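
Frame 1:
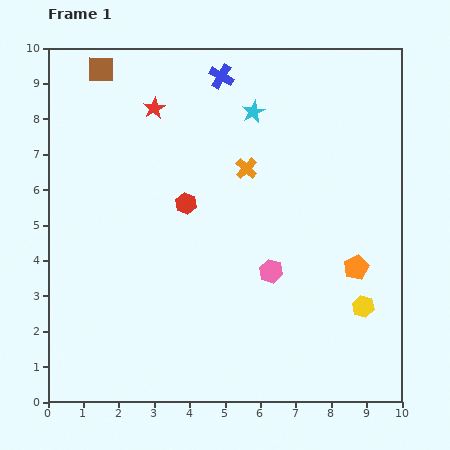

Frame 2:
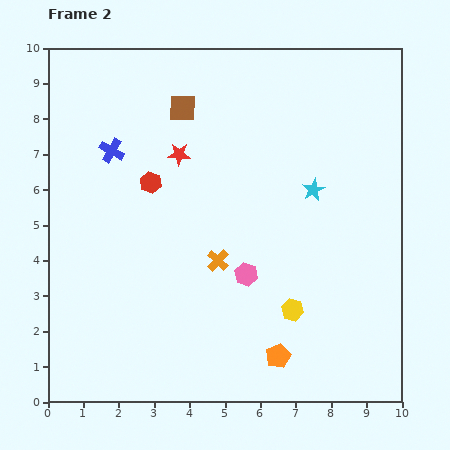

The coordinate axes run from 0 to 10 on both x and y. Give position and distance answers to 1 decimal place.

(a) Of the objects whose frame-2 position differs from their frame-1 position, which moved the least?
the pink hexagon

(moved 0.7)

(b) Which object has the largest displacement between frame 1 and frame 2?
the blue cross

(moved 3.7; next 3.3)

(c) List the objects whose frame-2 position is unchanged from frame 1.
none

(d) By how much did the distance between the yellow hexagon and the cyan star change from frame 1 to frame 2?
-2.8

Distance in frame 1: 6.3. Distance in frame 2: 3.5.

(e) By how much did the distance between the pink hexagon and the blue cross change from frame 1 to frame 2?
-0.5

Distance in frame 1: 5.7. Distance in frame 2: 5.2.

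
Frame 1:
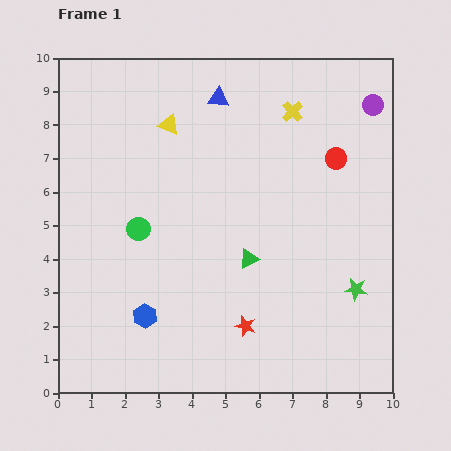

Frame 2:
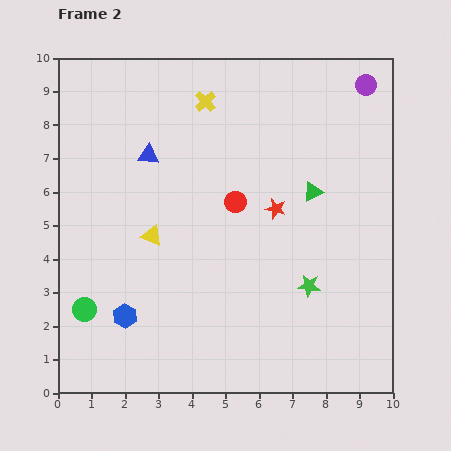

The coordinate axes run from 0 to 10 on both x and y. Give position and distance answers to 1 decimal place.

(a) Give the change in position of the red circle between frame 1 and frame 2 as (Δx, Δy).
(-3.0, -1.3)

The red circle was at (8.3, 7.0) in frame 1 and (5.3, 5.7) in frame 2.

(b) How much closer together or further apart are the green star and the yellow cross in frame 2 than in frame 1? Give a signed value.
+0.7

Distance in frame 1: 5.6. Distance in frame 2: 6.3.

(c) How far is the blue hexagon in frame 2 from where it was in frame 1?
0.6

The blue hexagon moved from (2.6, 2.3) to (2.0, 2.3), a distance of √(0.6² + 0.0²) ≈ 0.6.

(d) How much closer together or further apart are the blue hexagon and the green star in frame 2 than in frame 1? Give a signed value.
-0.8

Distance in frame 1: 6.4. Distance in frame 2: 5.6.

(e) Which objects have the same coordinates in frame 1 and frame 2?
none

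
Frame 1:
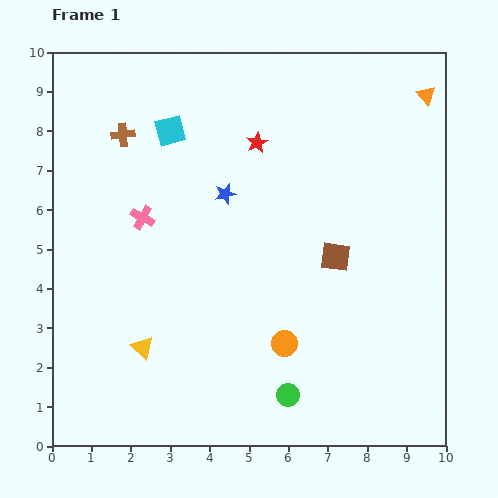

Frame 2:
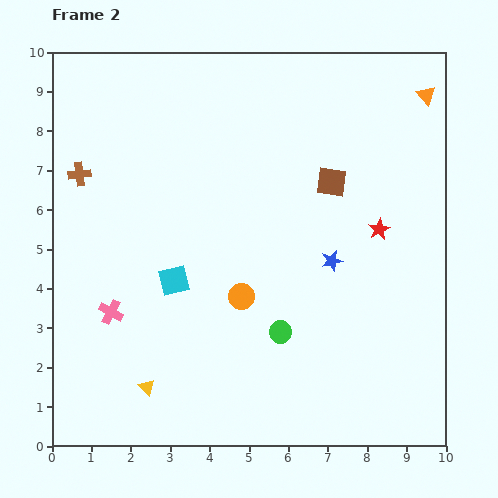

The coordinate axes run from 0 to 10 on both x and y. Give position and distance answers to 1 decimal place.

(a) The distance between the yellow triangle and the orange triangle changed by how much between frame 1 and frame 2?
+0.7

Distance in frame 1: 9.6. Distance in frame 2: 10.3.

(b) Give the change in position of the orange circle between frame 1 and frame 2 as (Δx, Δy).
(-1.1, 1.2)

The orange circle was at (5.9, 2.6) in frame 1 and (4.8, 3.8) in frame 2.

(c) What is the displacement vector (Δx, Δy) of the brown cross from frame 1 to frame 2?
(-1.1, -1.0)

The brown cross was at (1.8, 7.9) in frame 1 and (0.7, 6.9) in frame 2.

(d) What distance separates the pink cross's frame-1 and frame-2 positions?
2.5

The pink cross moved from (2.3, 5.8) to (1.5, 3.4), a distance of √(0.8² + 2.4²) ≈ 2.5.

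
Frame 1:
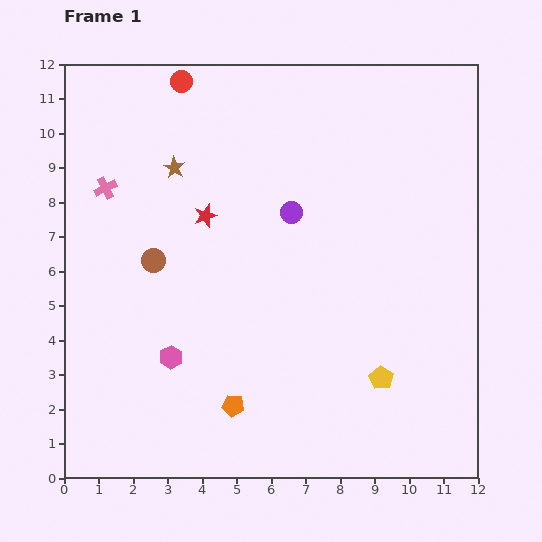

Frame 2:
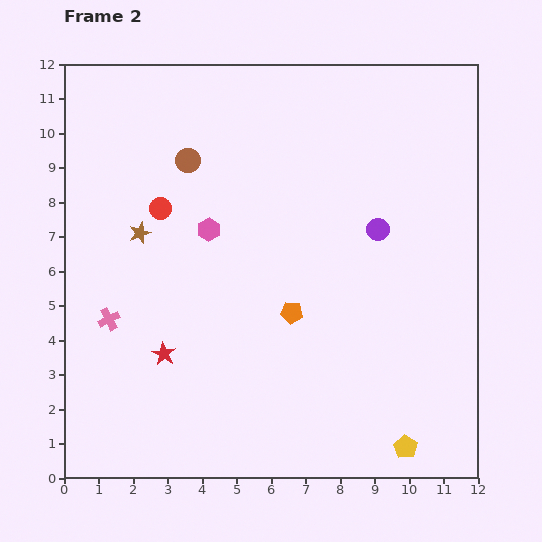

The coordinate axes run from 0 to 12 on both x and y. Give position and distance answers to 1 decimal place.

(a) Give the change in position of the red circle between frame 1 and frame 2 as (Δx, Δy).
(-0.6, -3.7)

The red circle was at (3.4, 11.5) in frame 1 and (2.8, 7.8) in frame 2.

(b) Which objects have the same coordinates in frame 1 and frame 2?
none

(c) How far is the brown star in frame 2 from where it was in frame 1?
2.1

The brown star moved from (3.2, 9.0) to (2.2, 7.1), a distance of √(1.0² + 1.9²) ≈ 2.1.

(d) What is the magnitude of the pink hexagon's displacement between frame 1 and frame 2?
3.9

The pink hexagon moved from (3.1, 3.5) to (4.2, 7.2), a distance of √(1.1² + 3.7²) ≈ 3.9.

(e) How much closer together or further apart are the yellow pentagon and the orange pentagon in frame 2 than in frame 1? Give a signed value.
+0.7

Distance in frame 1: 4.4. Distance in frame 2: 5.1.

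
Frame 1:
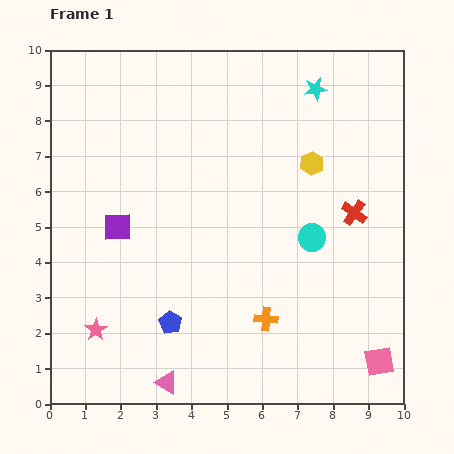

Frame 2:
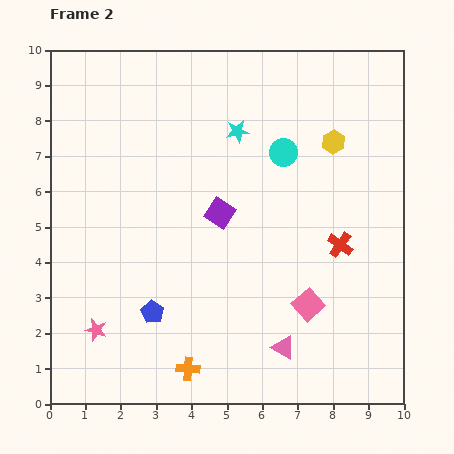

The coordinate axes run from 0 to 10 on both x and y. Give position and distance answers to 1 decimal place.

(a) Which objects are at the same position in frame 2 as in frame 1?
the pink star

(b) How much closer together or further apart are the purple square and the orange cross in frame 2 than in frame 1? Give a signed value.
-0.4

Distance in frame 1: 4.9. Distance in frame 2: 4.5.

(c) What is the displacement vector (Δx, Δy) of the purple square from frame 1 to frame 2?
(2.9, 0.4)

The purple square was at (1.9, 5.0) in frame 1 and (4.8, 5.4) in frame 2.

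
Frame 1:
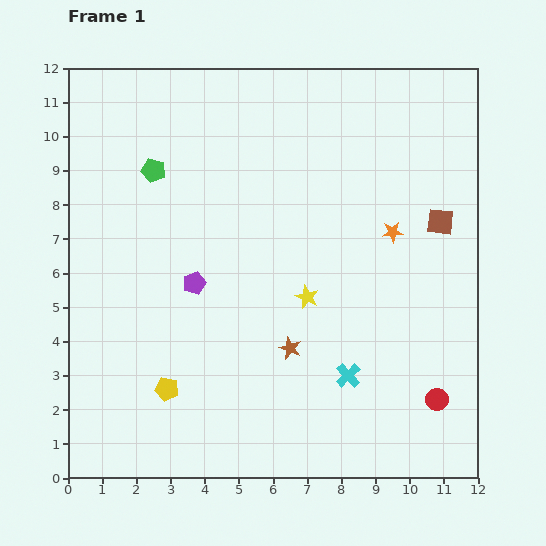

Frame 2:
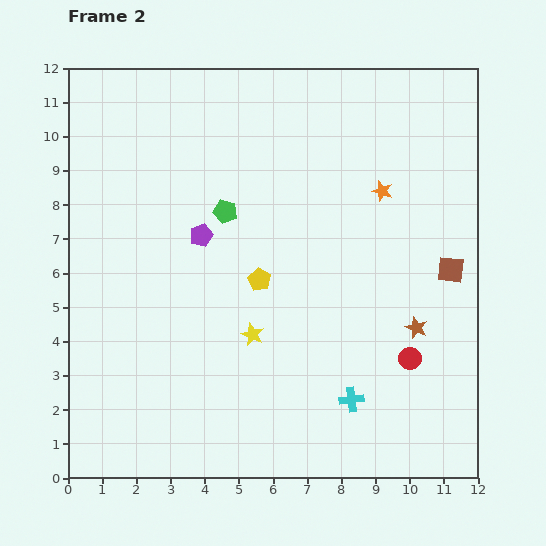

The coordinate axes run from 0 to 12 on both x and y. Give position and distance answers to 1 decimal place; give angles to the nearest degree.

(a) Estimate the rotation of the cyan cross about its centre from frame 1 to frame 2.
36° clockwise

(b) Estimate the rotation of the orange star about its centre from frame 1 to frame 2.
23° clockwise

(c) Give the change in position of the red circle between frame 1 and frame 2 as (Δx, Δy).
(-0.8, 1.2)

The red circle was at (10.8, 2.3) in frame 1 and (10.0, 3.5) in frame 2.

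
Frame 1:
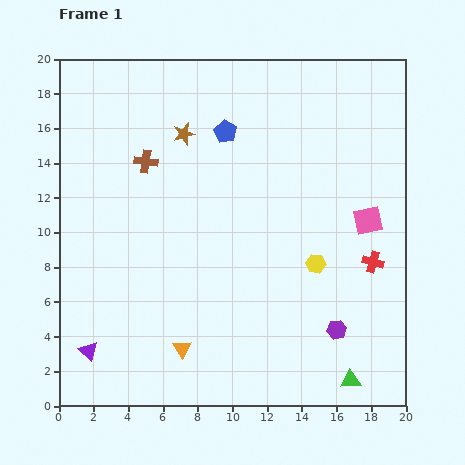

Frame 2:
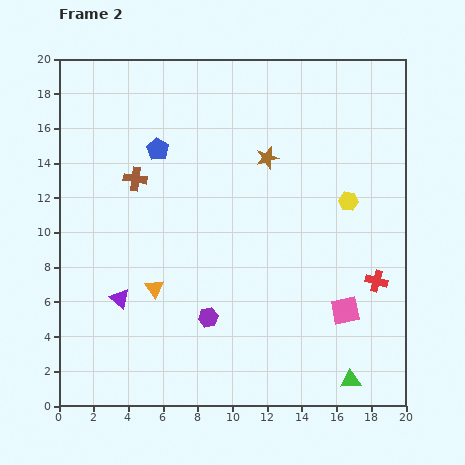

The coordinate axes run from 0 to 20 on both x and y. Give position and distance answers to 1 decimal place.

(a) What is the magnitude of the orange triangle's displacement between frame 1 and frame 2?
3.8

The orange triangle moved from (7.1, 3.3) to (5.5, 6.8), a distance of √(1.6² + 3.5²) ≈ 3.8.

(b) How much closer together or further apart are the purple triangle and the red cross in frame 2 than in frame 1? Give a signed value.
-2.4

Distance in frame 1: 17.2. Distance in frame 2: 14.8.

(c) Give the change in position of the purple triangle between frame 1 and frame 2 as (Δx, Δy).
(1.8, 3.0)

The purple triangle was at (1.7, 3.2) in frame 1 and (3.5, 6.2) in frame 2.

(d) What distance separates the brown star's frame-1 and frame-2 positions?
5.0

The brown star moved from (7.2, 15.7) to (12.0, 14.3), a distance of √(4.8² + 1.4²) ≈ 5.0.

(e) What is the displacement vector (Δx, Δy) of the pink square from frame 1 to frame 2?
(-1.3, -5.2)

The pink square was at (17.8, 10.7) in frame 1 and (16.5, 5.5) in frame 2.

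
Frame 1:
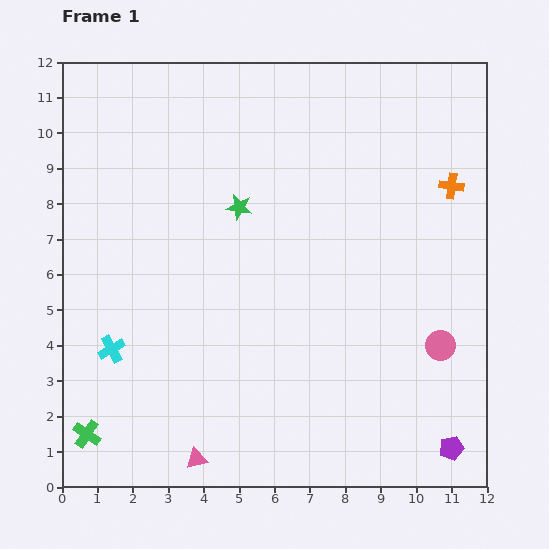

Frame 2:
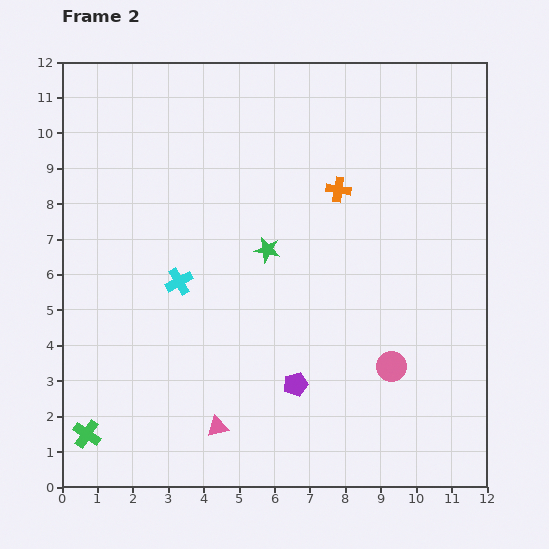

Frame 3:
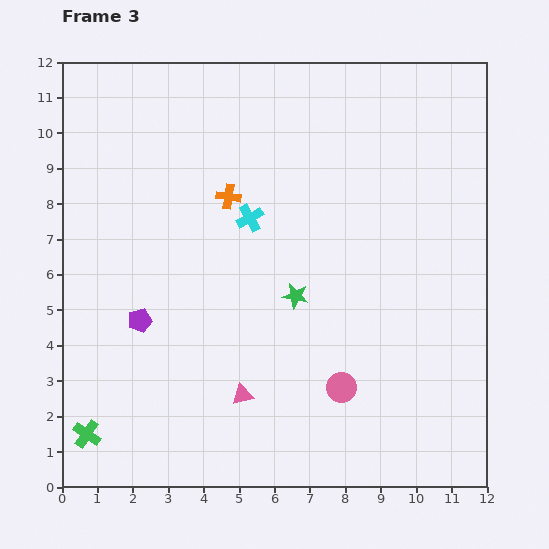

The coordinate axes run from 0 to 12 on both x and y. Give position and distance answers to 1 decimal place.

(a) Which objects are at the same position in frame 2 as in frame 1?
the green cross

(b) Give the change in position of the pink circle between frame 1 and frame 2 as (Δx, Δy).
(-1.4, -0.6)

The pink circle was at (10.7, 4.0) in frame 1 and (9.3, 3.4) in frame 2.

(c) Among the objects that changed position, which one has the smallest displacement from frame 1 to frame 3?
the pink triangle

(moved 2.2)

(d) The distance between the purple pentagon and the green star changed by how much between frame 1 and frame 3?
-4.6

Distance in frame 1: 9.1. Distance in frame 3: 4.5.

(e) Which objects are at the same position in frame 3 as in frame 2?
the green cross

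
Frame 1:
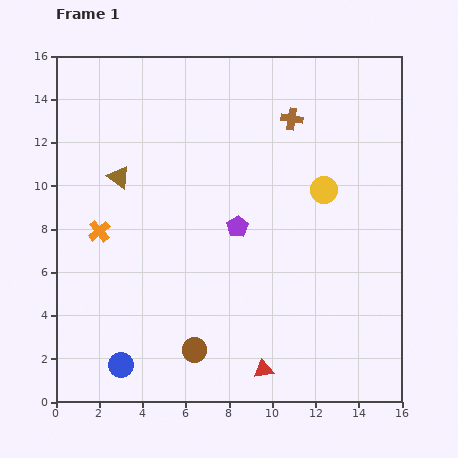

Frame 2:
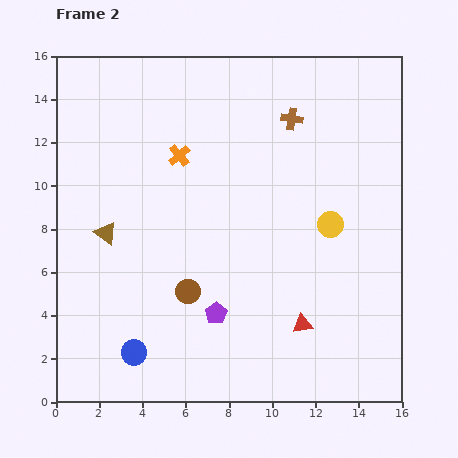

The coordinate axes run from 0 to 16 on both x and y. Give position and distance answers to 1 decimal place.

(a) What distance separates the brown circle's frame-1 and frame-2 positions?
2.7

The brown circle moved from (6.4, 2.4) to (6.1, 5.1), a distance of √(0.3² + 2.7²) ≈ 2.7.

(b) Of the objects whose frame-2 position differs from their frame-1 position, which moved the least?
the blue circle

(moved 0.8)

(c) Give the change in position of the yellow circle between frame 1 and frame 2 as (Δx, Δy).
(0.3, -1.6)

The yellow circle was at (12.4, 9.8) in frame 1 and (12.7, 8.2) in frame 2.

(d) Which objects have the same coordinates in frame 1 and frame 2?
the brown cross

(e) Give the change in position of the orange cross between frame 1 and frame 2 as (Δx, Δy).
(3.7, 3.5)

The orange cross was at (2.0, 7.9) in frame 1 and (5.7, 11.4) in frame 2.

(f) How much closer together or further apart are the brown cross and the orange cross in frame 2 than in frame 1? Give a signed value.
-4.8

Distance in frame 1: 10.3. Distance in frame 2: 5.5.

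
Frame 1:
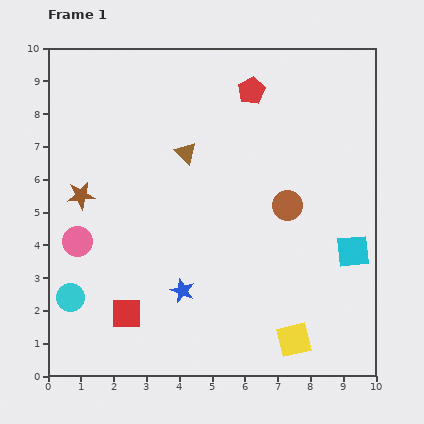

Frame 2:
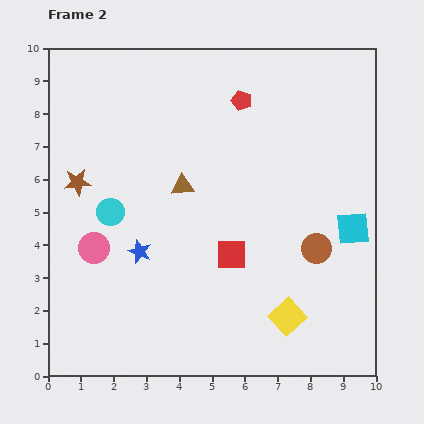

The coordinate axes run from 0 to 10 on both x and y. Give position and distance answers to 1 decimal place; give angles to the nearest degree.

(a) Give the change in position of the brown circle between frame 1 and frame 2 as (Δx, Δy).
(0.9, -1.3)

The brown circle was at (7.3, 5.2) in frame 1 and (8.2, 3.9) in frame 2.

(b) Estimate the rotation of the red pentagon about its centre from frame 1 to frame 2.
25° counter-clockwise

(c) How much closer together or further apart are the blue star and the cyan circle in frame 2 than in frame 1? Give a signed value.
-1.9

Distance in frame 1: 3.4. Distance in frame 2: 1.5.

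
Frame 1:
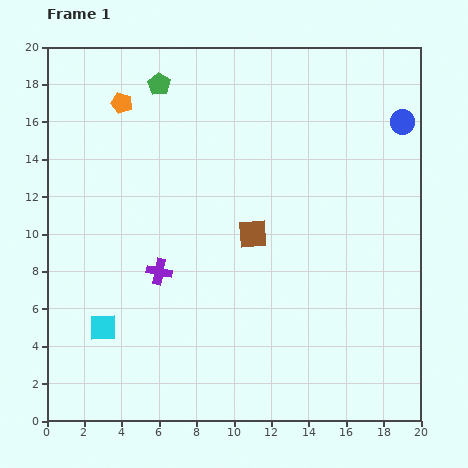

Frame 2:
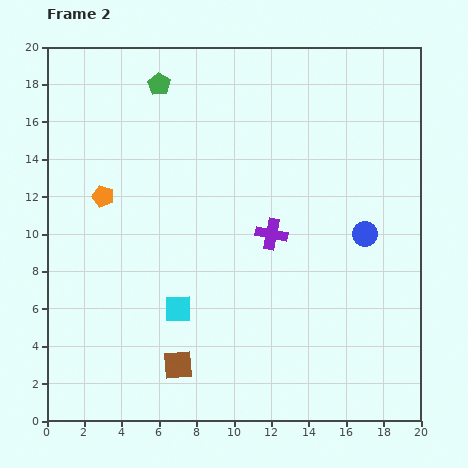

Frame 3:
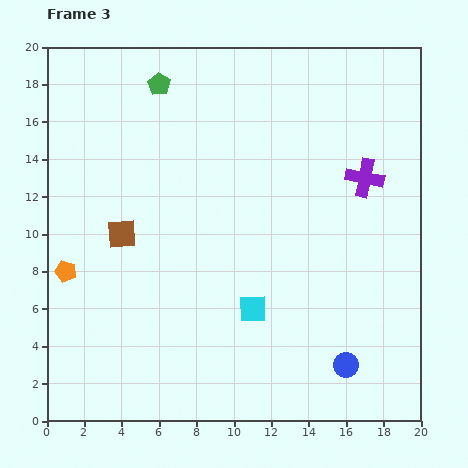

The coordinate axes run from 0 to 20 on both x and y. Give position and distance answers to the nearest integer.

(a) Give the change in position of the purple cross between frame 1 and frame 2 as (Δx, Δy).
(6, 2)

The purple cross was at (6, 8) in frame 1 and (12, 10) in frame 2.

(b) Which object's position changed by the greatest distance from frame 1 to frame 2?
the brown square

(moved 8; next 6)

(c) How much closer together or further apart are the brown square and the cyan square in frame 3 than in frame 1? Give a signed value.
-1

Distance in frame 1: 9. Distance in frame 3: 8.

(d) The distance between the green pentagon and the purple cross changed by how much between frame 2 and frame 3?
+2

Distance in frame 2: 10. Distance in frame 3: 12.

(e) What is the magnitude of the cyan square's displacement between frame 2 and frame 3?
4

The cyan square moved from (7, 6) to (11, 6), a distance of √(4² + 0²) ≈ 4.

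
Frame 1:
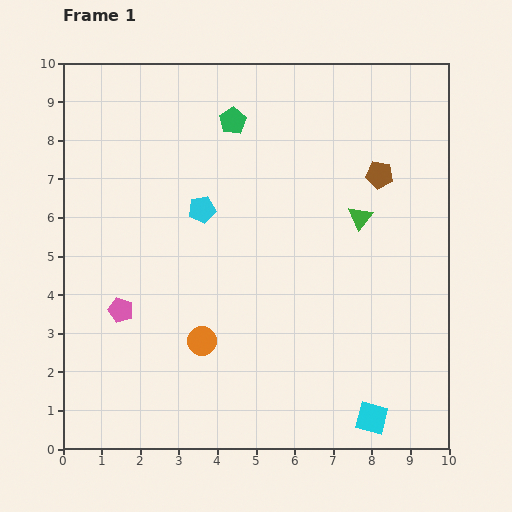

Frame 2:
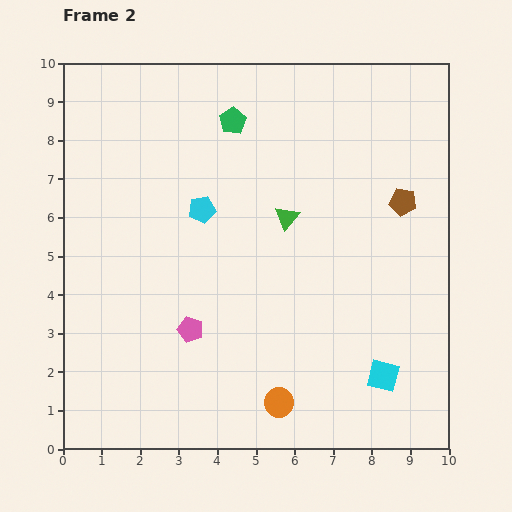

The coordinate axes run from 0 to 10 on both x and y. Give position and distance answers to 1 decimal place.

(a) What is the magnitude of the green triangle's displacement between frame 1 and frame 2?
1.9

The green triangle moved from (7.7, 6.0) to (5.8, 6.0), a distance of √(1.9² + 0.0²) ≈ 1.9.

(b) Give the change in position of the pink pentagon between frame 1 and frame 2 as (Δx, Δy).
(1.8, -0.5)

The pink pentagon was at (1.5, 3.6) in frame 1 and (3.3, 3.1) in frame 2.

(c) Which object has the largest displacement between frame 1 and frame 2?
the orange circle

(moved 2.6; next 1.9)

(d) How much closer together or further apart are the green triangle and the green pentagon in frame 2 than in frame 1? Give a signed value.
-1.2

Distance in frame 1: 4.1. Distance in frame 2: 2.9.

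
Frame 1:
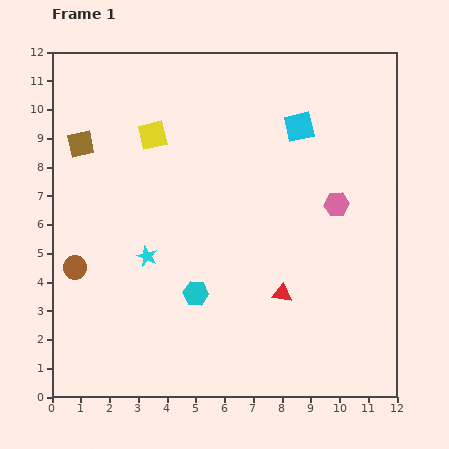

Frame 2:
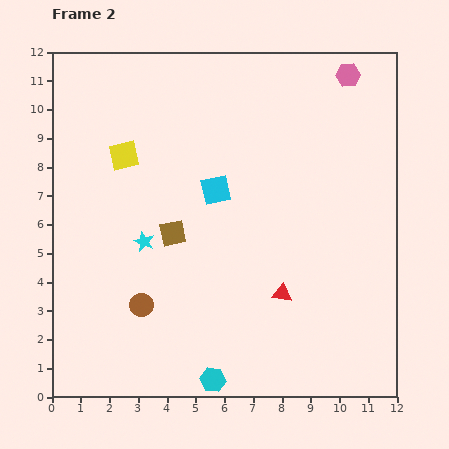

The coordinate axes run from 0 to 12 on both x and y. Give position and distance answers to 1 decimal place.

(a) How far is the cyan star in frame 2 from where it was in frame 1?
0.5

The cyan star moved from (3.3, 4.9) to (3.2, 5.4), a distance of √(0.1² + 0.5²) ≈ 0.5.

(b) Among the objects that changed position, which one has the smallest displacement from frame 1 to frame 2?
the cyan star

(moved 0.5)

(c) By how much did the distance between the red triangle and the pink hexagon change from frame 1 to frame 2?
+4.3

Distance in frame 1: 3.6. Distance in frame 2: 7.9.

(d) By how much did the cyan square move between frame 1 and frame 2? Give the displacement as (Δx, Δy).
(-2.9, -2.2)

The cyan square was at (8.6, 9.4) in frame 1 and (5.7, 7.2) in frame 2.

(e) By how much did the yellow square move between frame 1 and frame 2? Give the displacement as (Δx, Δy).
(-1.0, -0.7)

The yellow square was at (3.5, 9.1) in frame 1 and (2.5, 8.4) in frame 2.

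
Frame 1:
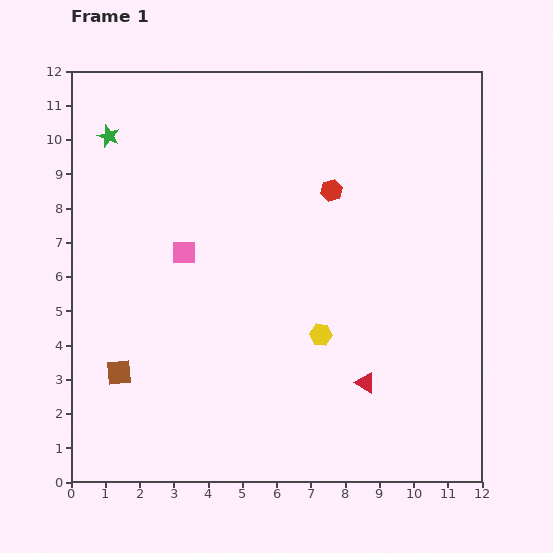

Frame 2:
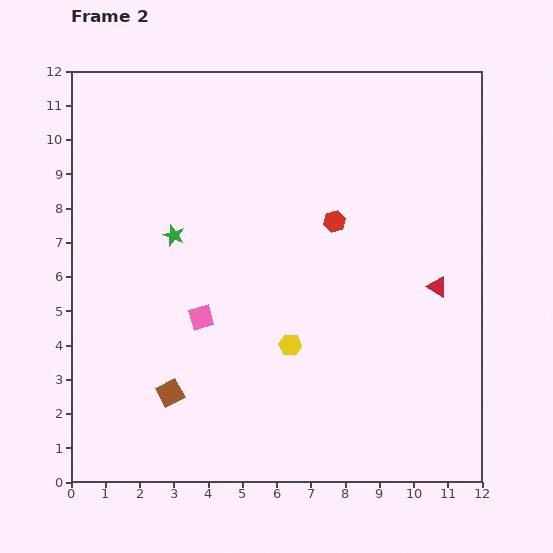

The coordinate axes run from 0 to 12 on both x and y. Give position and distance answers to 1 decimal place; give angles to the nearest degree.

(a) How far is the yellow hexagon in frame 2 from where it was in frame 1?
0.9

The yellow hexagon moved from (7.3, 4.3) to (6.4, 4.0), a distance of √(0.9² + 0.3²) ≈ 0.9.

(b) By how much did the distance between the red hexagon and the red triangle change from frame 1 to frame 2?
-2.1

Distance in frame 1: 5.7. Distance in frame 2: 3.6.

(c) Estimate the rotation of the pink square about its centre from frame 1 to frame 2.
16° counter-clockwise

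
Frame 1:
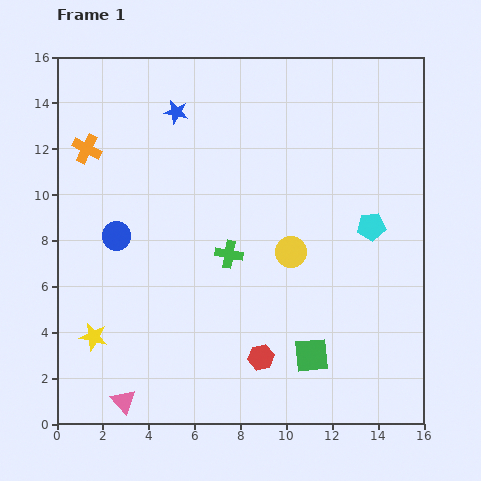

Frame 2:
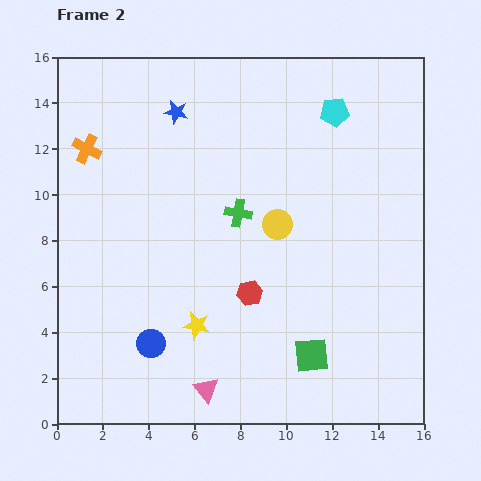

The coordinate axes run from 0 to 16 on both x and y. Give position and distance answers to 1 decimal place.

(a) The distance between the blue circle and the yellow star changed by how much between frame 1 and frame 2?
-2.3

Distance in frame 1: 4.5. Distance in frame 2: 2.2.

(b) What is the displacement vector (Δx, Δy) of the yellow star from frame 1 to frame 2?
(4.5, 0.5)

The yellow star was at (1.6, 3.8) in frame 1 and (6.1, 4.3) in frame 2.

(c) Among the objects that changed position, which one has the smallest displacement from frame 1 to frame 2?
the yellow circle

(moved 1.3)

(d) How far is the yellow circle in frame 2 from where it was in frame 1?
1.3

The yellow circle moved from (10.2, 7.5) to (9.6, 8.7), a distance of √(0.6² + 1.2²) ≈ 1.3.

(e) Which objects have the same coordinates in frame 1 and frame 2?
the orange cross, the blue star, the green square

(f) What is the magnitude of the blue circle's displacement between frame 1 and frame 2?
4.9

The blue circle moved from (2.6, 8.2) to (4.1, 3.5), a distance of √(1.5² + 4.7²) ≈ 4.9.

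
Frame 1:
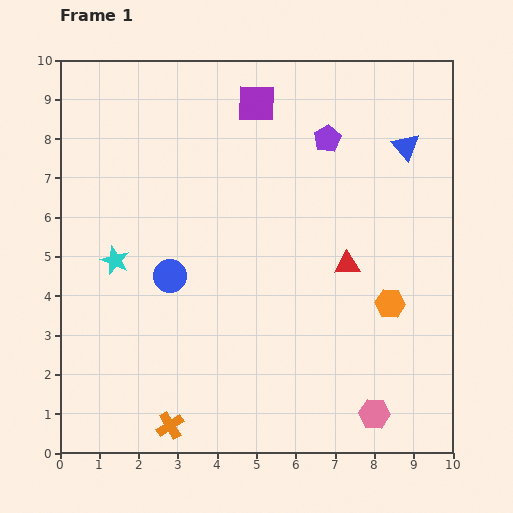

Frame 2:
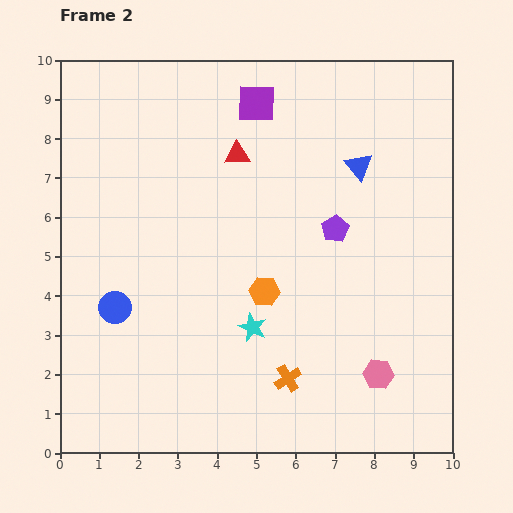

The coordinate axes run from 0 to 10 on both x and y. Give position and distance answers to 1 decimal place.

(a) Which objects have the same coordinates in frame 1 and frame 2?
the purple square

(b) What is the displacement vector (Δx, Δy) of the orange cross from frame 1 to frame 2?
(3.0, 1.2)

The orange cross was at (2.8, 0.7) in frame 1 and (5.8, 1.9) in frame 2.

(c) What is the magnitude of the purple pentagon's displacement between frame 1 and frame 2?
2.3

The purple pentagon moved from (6.8, 8.0) to (7.0, 5.7), a distance of √(0.2² + 2.3²) ≈ 2.3.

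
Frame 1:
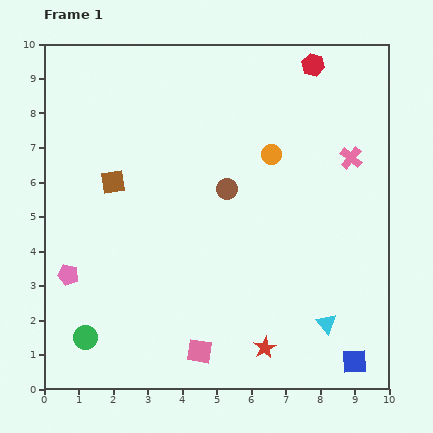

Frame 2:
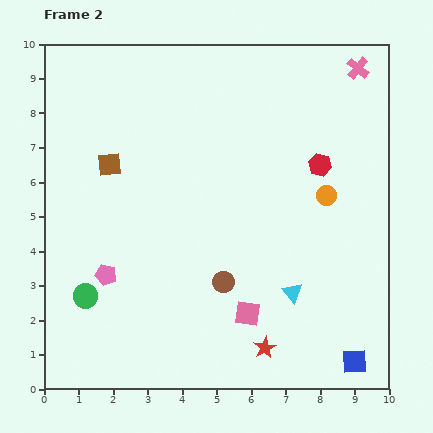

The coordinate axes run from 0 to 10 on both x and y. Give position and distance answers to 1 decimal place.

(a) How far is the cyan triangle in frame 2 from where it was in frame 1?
1.3

The cyan triangle moved from (8.2, 1.9) to (7.2, 2.8), a distance of √(1.0² + 0.9²) ≈ 1.3.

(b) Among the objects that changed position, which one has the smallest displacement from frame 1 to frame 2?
the brown square

(moved 0.5)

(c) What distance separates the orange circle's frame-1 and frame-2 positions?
2.0

The orange circle moved from (6.6, 6.8) to (8.2, 5.6), a distance of √(1.6² + 1.2²) ≈ 2.0.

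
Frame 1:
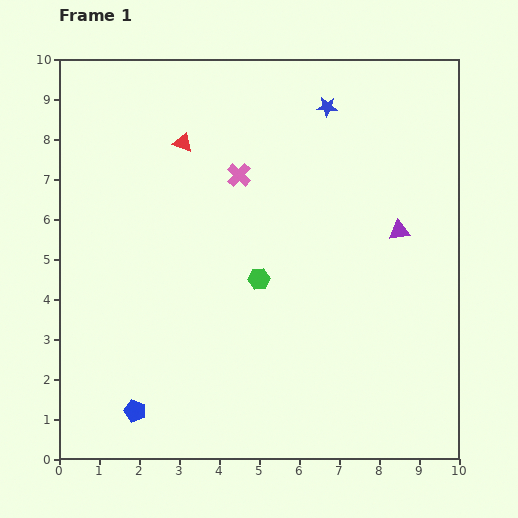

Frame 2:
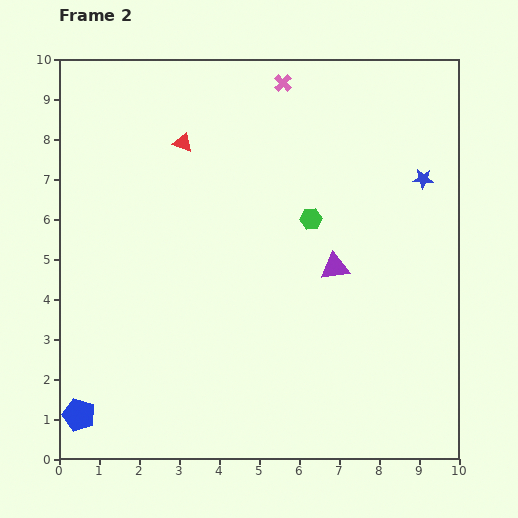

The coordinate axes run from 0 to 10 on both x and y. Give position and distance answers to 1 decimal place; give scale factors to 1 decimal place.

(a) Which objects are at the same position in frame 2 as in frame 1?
the red triangle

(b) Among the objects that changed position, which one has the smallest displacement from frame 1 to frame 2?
the blue pentagon

(moved 1.4)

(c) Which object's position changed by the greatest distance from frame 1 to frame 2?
the blue star

(moved 3.0; next 2.5)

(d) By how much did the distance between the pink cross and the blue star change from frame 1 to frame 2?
+1.4

Distance in frame 1: 2.8. Distance in frame 2: 4.2.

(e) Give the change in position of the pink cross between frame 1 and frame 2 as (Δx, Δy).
(1.1, 2.3)

The pink cross was at (4.5, 7.1) in frame 1 and (5.6, 9.4) in frame 2.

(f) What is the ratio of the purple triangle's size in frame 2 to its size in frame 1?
1.4×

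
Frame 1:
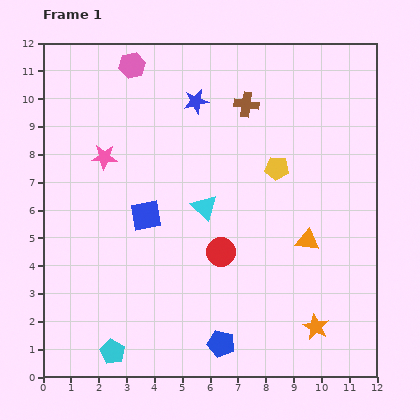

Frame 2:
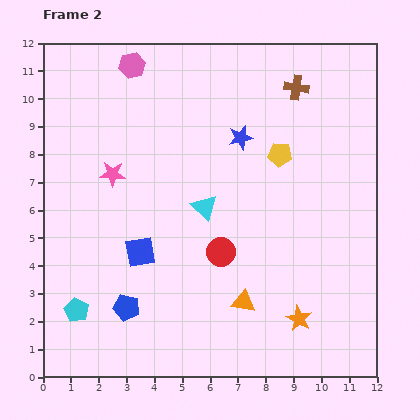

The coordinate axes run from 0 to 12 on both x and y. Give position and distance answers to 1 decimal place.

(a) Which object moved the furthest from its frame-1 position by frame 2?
the blue pentagon

(moved 3.6; next 3.2)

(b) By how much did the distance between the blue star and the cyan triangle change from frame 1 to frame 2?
-1.0

Distance in frame 1: 3.8. Distance in frame 2: 2.8.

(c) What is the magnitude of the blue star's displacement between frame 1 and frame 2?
2.1

The blue star moved from (5.5, 9.9) to (7.1, 8.6), a distance of √(1.6² + 1.3²) ≈ 2.1.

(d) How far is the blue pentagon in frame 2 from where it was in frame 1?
3.6

The blue pentagon moved from (6.4, 1.2) to (3.0, 2.5), a distance of √(3.4² + 1.3²) ≈ 3.6.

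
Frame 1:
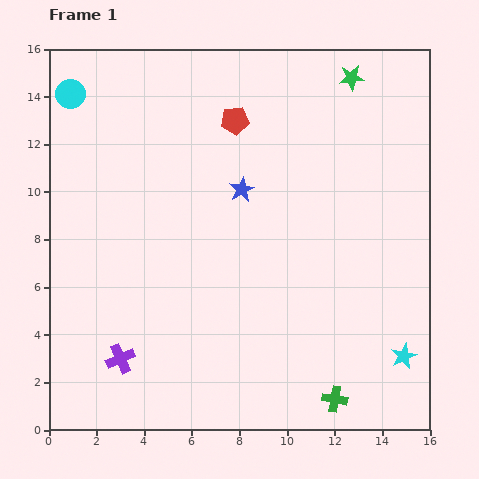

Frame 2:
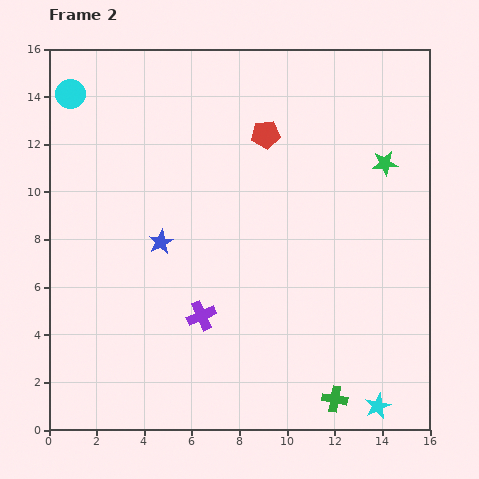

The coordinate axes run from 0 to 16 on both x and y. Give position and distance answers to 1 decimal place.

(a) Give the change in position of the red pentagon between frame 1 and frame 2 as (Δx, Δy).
(1.3, -0.6)

The red pentagon was at (7.8, 13.0) in frame 1 and (9.1, 12.4) in frame 2.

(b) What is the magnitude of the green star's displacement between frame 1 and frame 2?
3.9

The green star moved from (12.7, 14.8) to (14.1, 11.2), a distance of √(1.4² + 3.6²) ≈ 3.9.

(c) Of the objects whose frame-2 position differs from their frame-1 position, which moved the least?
the red pentagon

(moved 1.4)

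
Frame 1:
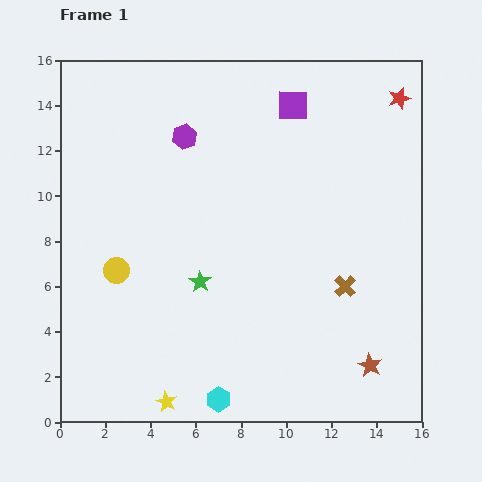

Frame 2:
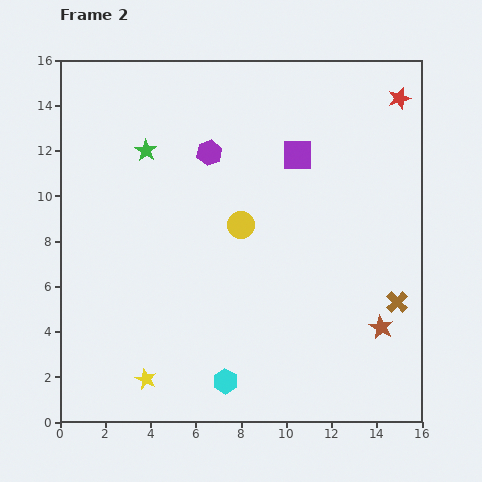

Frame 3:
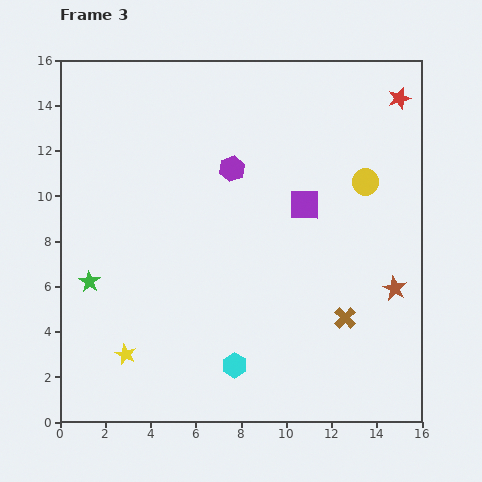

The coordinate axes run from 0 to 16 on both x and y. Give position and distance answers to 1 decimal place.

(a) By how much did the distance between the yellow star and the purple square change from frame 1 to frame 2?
-2.2

Distance in frame 1: 14.2. Distance in frame 2: 12.0.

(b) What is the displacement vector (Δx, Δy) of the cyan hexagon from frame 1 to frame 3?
(0.7, 1.5)

The cyan hexagon was at (7.0, 1.0) in frame 1 and (7.7, 2.5) in frame 3.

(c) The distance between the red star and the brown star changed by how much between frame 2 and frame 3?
-1.7

Distance in frame 2: 10.1. Distance in frame 3: 8.4.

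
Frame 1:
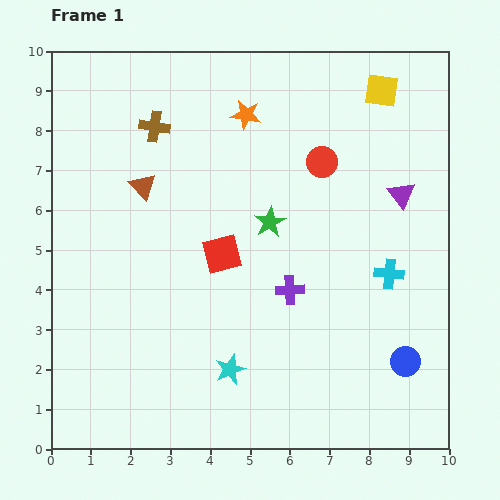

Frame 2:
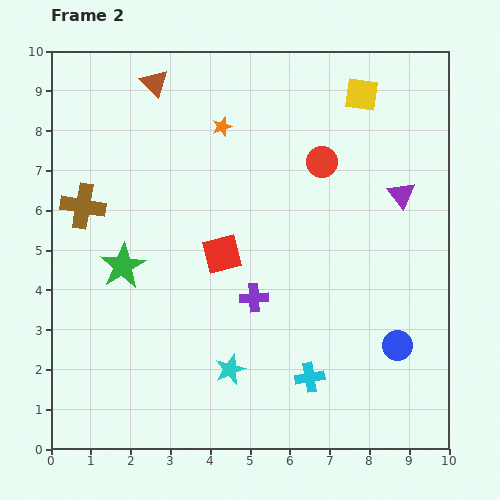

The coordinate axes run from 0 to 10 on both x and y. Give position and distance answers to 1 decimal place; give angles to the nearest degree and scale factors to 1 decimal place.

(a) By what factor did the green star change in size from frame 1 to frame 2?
1.5×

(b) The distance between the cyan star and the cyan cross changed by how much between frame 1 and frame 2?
-2.7

Distance in frame 1: 4.7. Distance in frame 2: 2.0.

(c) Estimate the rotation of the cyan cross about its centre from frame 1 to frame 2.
15° counter-clockwise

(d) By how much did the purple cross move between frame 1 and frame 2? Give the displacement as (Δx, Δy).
(-0.9, -0.2)

The purple cross was at (6.0, 4.0) in frame 1 and (5.1, 3.8) in frame 2.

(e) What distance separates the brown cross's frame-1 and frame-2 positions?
2.7

The brown cross moved from (2.6, 8.1) to (0.8, 6.1), a distance of √(1.8² + 2.0²) ≈ 2.7.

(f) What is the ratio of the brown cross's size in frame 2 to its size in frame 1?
1.5×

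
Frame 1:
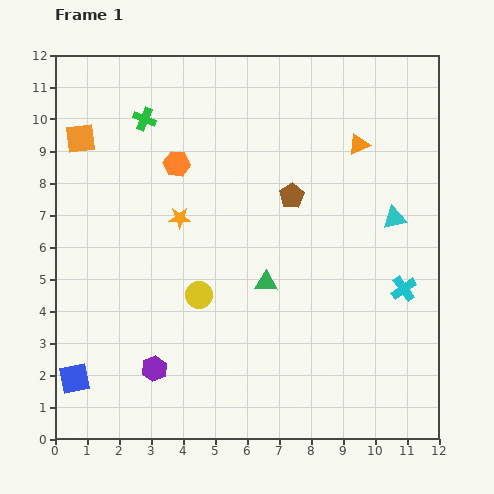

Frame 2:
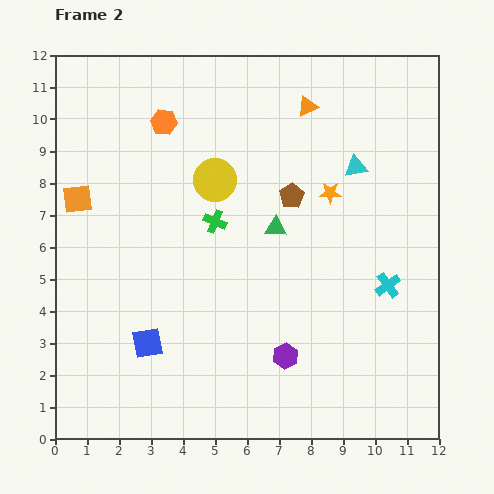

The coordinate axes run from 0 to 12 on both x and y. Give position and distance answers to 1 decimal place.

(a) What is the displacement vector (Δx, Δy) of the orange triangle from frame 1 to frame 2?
(-1.6, 1.2)

The orange triangle was at (9.5, 9.2) in frame 1 and (7.9, 10.4) in frame 2.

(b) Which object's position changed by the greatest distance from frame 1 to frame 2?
the orange star

(moved 4.8; next 4.1)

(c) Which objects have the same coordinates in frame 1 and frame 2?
the brown pentagon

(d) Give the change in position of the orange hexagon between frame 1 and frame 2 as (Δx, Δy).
(-0.4, 1.3)

The orange hexagon was at (3.8, 8.6) in frame 1 and (3.4, 9.9) in frame 2.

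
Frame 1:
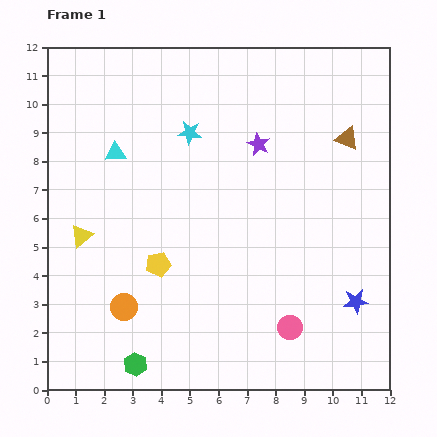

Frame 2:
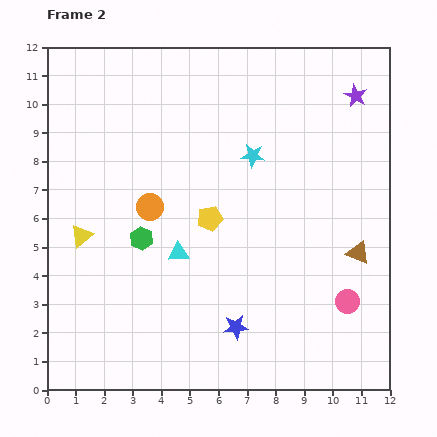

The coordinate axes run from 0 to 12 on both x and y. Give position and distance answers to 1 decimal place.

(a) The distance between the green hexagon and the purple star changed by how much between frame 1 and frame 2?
+0.2

Distance in frame 1: 8.8. Distance in frame 2: 9.0.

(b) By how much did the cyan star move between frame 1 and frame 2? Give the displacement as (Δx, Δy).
(2.2, -0.8)

The cyan star was at (5.0, 9.0) in frame 1 and (7.2, 8.2) in frame 2.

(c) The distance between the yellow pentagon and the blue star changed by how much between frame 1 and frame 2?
-3.1

Distance in frame 1: 7.0. Distance in frame 2: 3.9.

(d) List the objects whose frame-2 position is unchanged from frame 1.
the yellow triangle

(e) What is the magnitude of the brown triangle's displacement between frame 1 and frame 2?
4.0

The brown triangle moved from (10.5, 8.8) to (10.9, 4.8), a distance of √(0.4² + 4.0²) ≈ 4.0.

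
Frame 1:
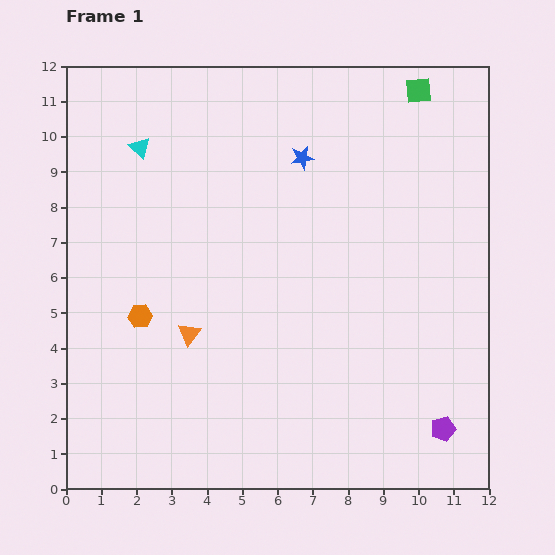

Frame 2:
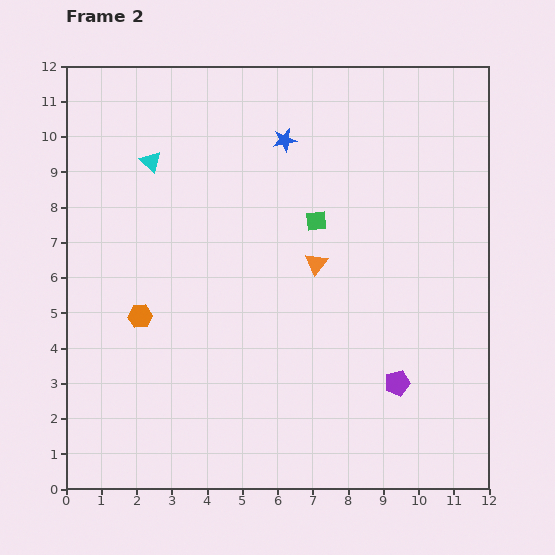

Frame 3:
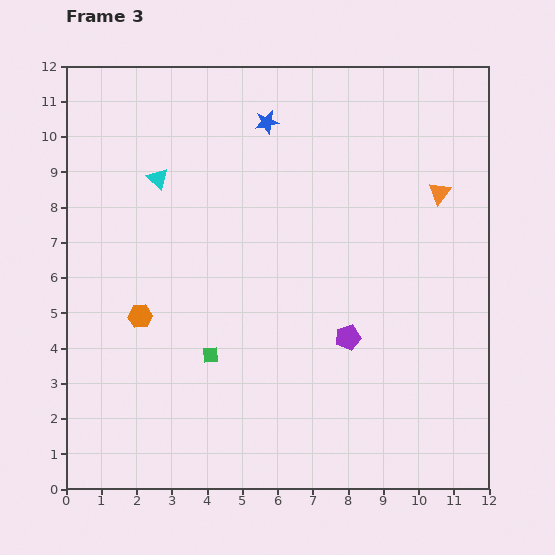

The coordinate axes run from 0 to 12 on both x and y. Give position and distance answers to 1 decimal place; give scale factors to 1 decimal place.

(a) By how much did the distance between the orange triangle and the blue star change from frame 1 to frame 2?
-2.3

Distance in frame 1: 5.9. Distance in frame 2: 3.6.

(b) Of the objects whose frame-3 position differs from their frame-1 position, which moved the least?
the cyan triangle

(moved 1.0)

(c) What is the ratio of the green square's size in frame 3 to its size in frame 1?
0.6×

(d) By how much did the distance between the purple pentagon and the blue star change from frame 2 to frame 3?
-1.1

Distance in frame 2: 7.6. Distance in frame 3: 6.5.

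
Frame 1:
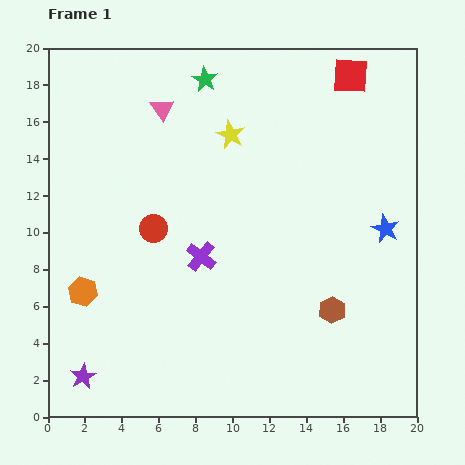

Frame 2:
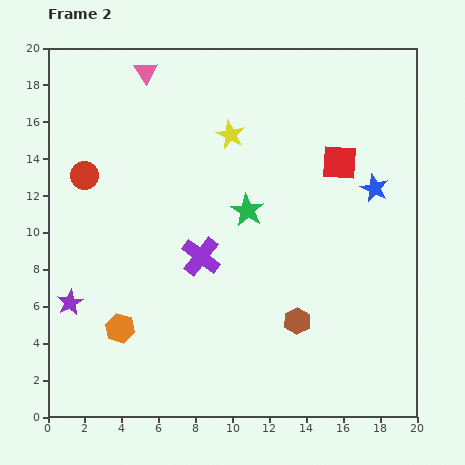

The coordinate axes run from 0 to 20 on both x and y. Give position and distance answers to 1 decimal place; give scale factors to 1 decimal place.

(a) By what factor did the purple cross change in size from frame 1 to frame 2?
1.3×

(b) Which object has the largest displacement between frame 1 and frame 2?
the green star

(moved 7.5; next 4.7)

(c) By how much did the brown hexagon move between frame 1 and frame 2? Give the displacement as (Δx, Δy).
(-1.9, -0.6)

The brown hexagon was at (15.4, 5.8) in frame 1 and (13.5, 5.2) in frame 2.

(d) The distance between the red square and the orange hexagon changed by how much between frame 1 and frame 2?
-3.7

Distance in frame 1: 18.6. Distance in frame 2: 14.9.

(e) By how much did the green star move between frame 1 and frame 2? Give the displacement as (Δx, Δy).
(2.3, -7.1)

The green star was at (8.5, 18.3) in frame 1 and (10.8, 11.2) in frame 2.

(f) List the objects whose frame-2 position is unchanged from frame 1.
the yellow star, the purple cross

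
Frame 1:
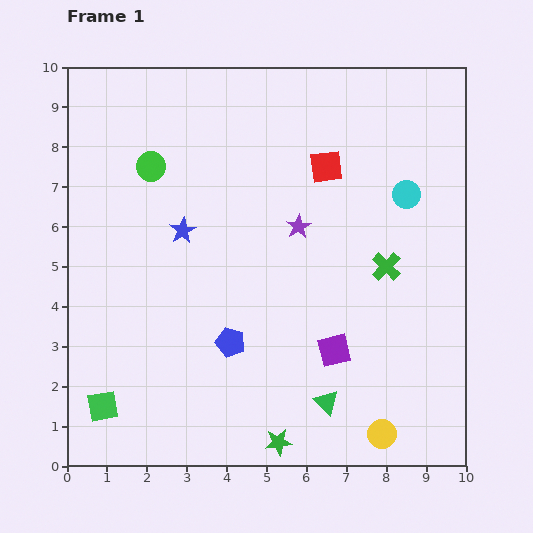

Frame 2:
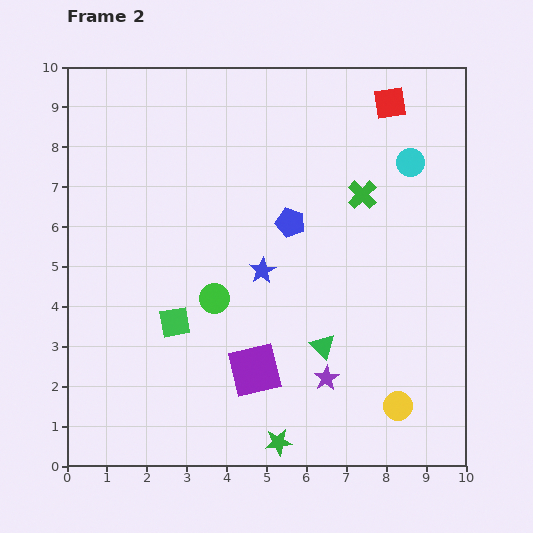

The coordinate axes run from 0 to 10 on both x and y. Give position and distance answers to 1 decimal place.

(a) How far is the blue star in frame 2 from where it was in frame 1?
2.2

The blue star moved from (2.9, 5.9) to (4.9, 4.9), a distance of √(2.0² + 1.0²) ≈ 2.2.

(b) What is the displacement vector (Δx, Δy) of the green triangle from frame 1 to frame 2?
(-0.1, 1.4)

The green triangle was at (6.5, 1.6) in frame 1 and (6.4, 3.0) in frame 2.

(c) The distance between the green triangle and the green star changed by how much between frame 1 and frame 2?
+1.0

Distance in frame 1: 1.6. Distance in frame 2: 2.6.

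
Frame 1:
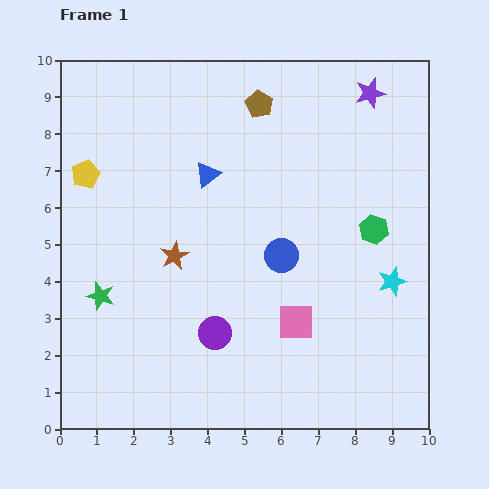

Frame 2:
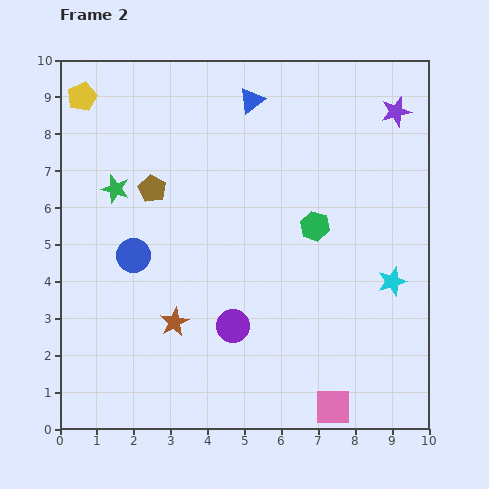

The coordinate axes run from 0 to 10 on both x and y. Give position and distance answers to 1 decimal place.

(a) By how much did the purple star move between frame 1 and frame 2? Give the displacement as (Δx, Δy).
(0.7, -0.5)

The purple star was at (8.4, 9.1) in frame 1 and (9.1, 8.6) in frame 2.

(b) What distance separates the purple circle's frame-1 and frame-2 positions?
0.5

The purple circle moved from (4.2, 2.6) to (4.7, 2.8), a distance of √(0.5² + 0.2²) ≈ 0.5.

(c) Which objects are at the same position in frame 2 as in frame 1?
the cyan star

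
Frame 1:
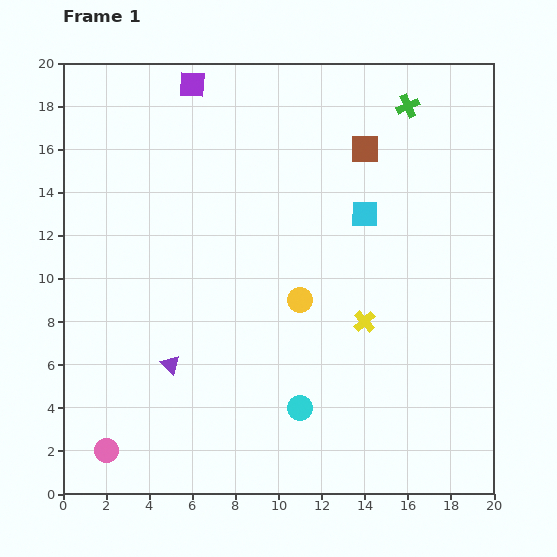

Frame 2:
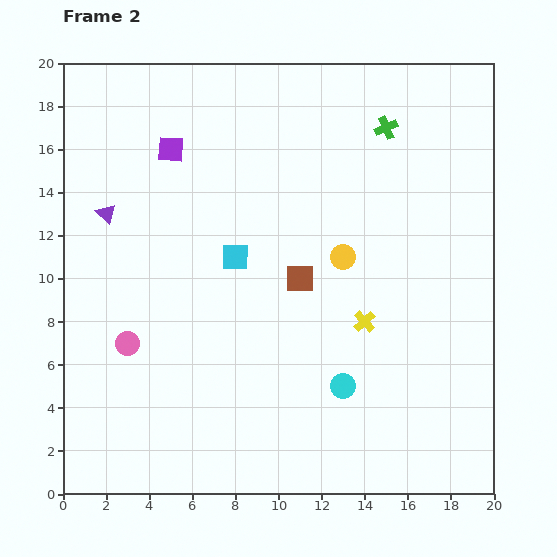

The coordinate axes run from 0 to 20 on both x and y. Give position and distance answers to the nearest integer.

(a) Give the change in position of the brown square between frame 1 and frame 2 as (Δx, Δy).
(-3, -6)

The brown square was at (14, 16) in frame 1 and (11, 10) in frame 2.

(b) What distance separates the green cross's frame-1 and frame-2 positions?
1

The green cross moved from (16, 18) to (15, 17), a distance of √(1² + 1²) ≈ 1.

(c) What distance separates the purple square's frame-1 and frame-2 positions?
3

The purple square moved from (6, 19) to (5, 16), a distance of √(1² + 3²) ≈ 3.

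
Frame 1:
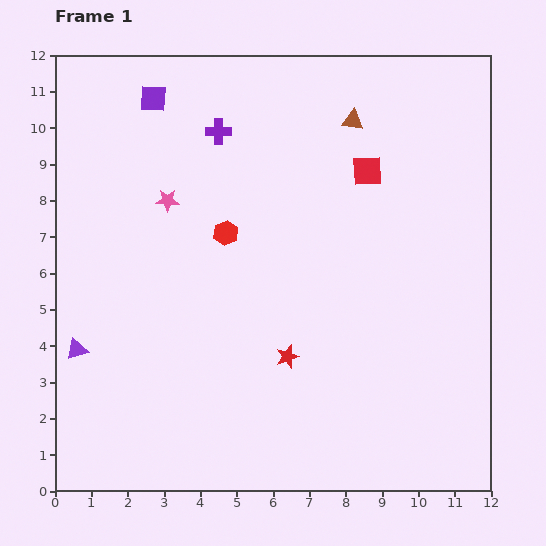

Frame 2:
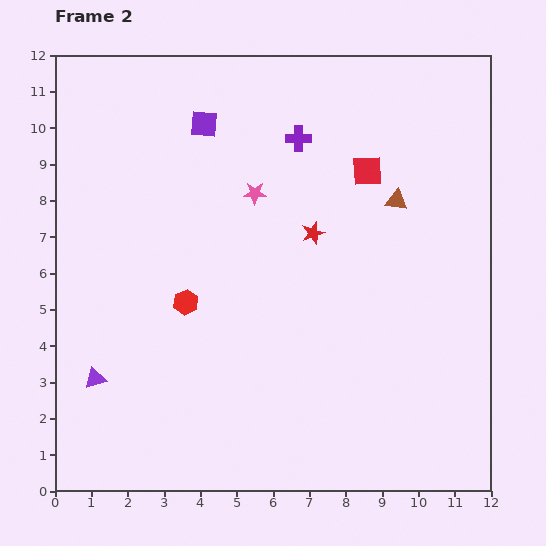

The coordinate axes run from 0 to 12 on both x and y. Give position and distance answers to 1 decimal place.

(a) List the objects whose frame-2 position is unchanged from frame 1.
the red square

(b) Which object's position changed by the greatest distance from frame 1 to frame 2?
the red star

(moved 3.5; next 2.5)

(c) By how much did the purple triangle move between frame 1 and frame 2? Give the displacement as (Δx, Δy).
(0.5, -0.8)

The purple triangle was at (0.6, 3.9) in frame 1 and (1.1, 3.1) in frame 2.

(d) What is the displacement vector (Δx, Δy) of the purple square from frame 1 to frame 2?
(1.4, -0.7)

The purple square was at (2.7, 10.8) in frame 1 and (4.1, 10.1) in frame 2.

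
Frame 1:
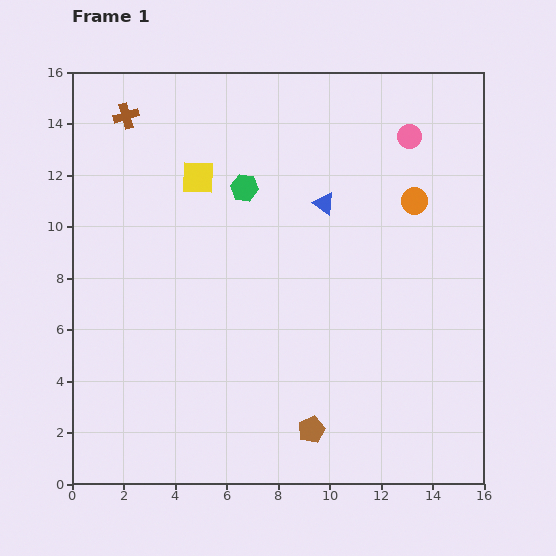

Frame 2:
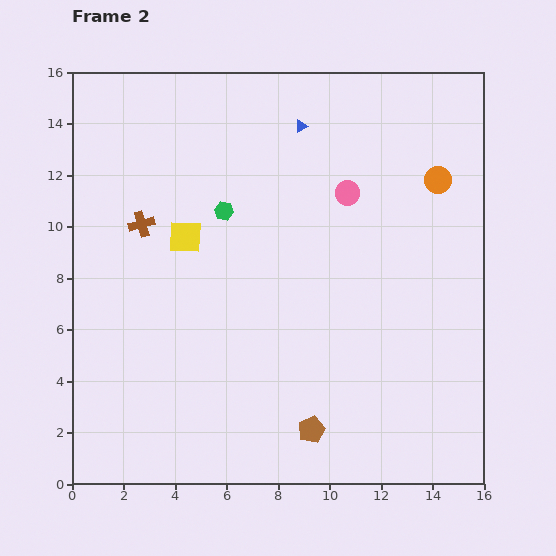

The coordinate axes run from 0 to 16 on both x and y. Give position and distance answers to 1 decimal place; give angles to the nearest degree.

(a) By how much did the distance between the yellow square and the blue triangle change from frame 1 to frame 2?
+1.2

Distance in frame 1: 5.0. Distance in frame 2: 6.2.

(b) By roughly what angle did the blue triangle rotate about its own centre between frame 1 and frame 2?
55° clockwise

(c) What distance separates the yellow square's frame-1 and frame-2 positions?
2.4

The yellow square moved from (4.9, 11.9) to (4.4, 9.6), a distance of √(0.5² + 2.3²) ≈ 2.4.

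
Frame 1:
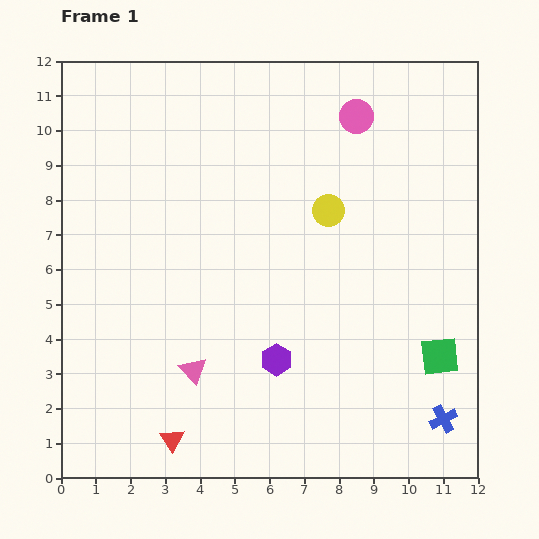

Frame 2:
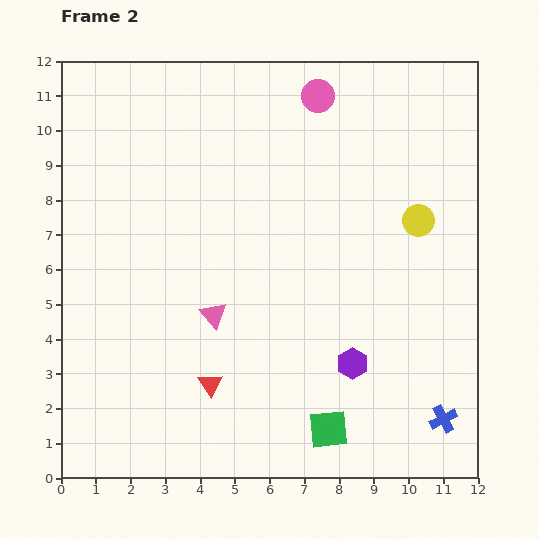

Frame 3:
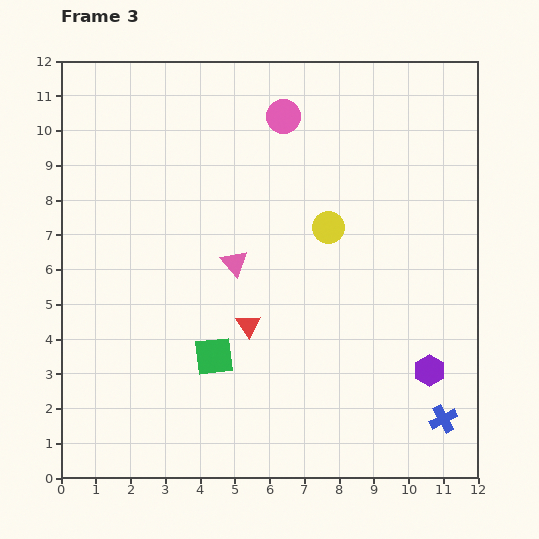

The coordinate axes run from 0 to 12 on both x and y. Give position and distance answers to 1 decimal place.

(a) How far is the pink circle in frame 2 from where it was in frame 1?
1.3

The pink circle moved from (8.5, 10.4) to (7.4, 11.0), a distance of √(1.1² + 0.6²) ≈ 1.3.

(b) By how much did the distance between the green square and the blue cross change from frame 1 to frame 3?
+5.0

Distance in frame 1: 1.8. Distance in frame 3: 6.8.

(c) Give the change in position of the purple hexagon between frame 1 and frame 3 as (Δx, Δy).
(4.4, -0.3)

The purple hexagon was at (6.2, 3.4) in frame 1 and (10.6, 3.1) in frame 3.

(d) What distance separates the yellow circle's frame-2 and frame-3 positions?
2.6

The yellow circle moved from (10.3, 7.4) to (7.7, 7.2), a distance of √(2.6² + 0.2²) ≈ 2.6.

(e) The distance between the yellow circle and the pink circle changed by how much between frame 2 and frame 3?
-1.1

Distance in frame 2: 4.6. Distance in frame 3: 3.5.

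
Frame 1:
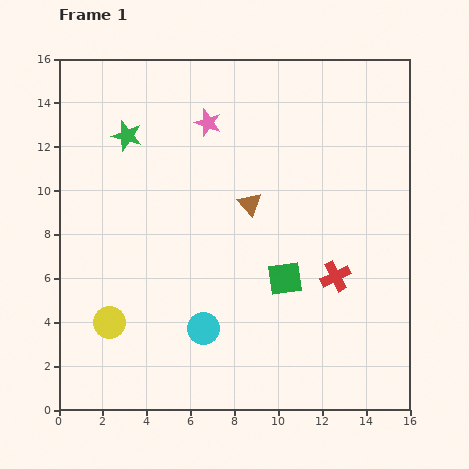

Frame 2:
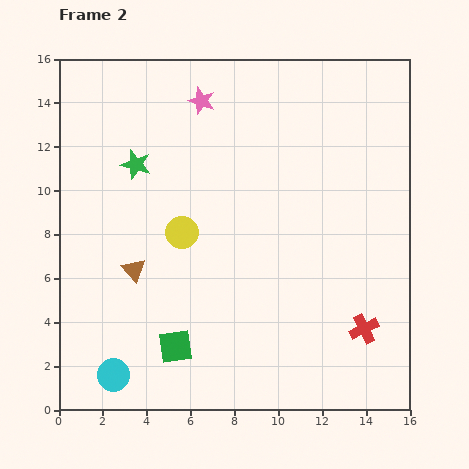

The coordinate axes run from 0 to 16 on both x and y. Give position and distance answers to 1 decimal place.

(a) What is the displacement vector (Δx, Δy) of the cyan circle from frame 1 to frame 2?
(-4.1, -2.1)

The cyan circle was at (6.6, 3.7) in frame 1 and (2.5, 1.6) in frame 2.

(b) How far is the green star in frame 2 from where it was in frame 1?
1.4

The green star moved from (3.1, 12.5) to (3.5, 11.2), a distance of √(0.4² + 1.3²) ≈ 1.4.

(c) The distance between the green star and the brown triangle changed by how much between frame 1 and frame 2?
-1.6

Distance in frame 1: 6.4. Distance in frame 2: 4.8.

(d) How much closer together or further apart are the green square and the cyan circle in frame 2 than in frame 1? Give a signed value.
-1.3

Distance in frame 1: 4.4. Distance in frame 2: 3.1.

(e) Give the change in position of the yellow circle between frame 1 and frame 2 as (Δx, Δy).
(3.3, 4.1)

The yellow circle was at (2.3, 4.0) in frame 1 and (5.6, 8.1) in frame 2.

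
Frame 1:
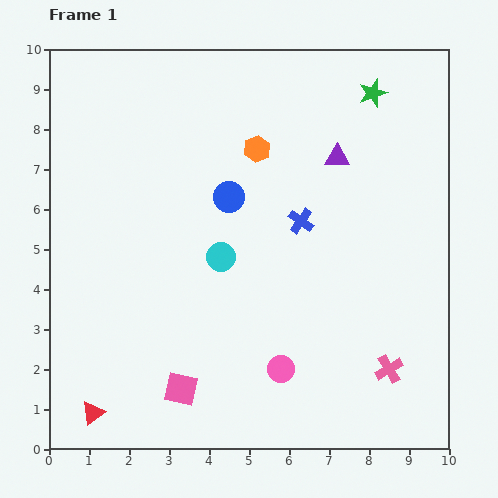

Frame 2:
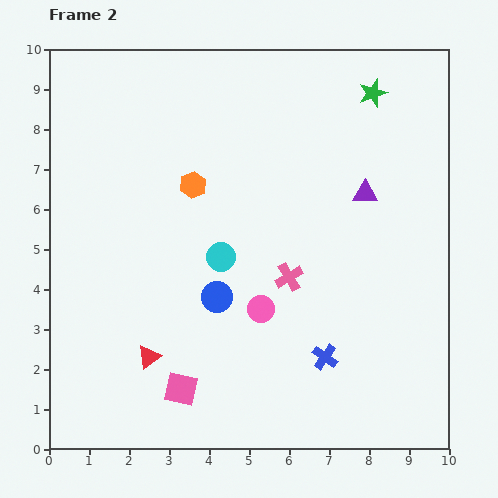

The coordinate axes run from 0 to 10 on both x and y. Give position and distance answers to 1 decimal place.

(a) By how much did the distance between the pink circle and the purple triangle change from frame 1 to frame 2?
-1.6

Distance in frame 1: 5.5. Distance in frame 2: 3.9.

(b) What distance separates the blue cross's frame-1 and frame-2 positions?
3.5

The blue cross moved from (6.3, 5.7) to (6.9, 2.3), a distance of √(0.6² + 3.4²) ≈ 3.5.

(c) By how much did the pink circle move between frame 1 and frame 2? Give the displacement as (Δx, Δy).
(-0.5, 1.5)

The pink circle was at (5.8, 2.0) in frame 1 and (5.3, 3.5) in frame 2.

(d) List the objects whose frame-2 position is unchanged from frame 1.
the pink square, the cyan circle, the green star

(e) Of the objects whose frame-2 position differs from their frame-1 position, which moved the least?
the purple triangle

(moved 1.1)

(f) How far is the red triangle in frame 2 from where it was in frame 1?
2.0

The red triangle moved from (1.1, 0.9) to (2.5, 2.3), a distance of √(1.4² + 1.4²) ≈ 2.0.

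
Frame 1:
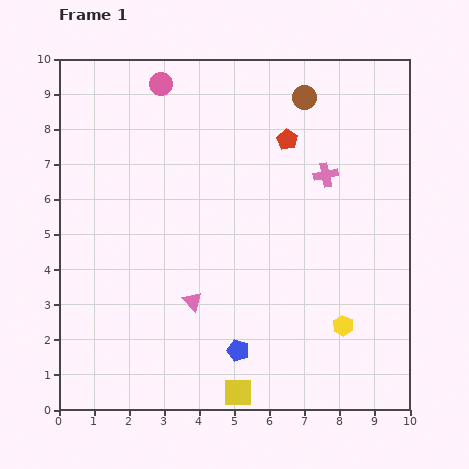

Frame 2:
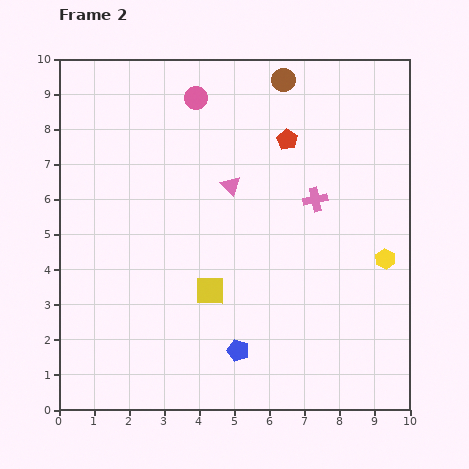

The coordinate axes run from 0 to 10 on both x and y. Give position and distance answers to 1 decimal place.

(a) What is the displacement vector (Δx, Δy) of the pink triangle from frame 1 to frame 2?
(1.1, 3.3)

The pink triangle was at (3.8, 3.1) in frame 1 and (4.9, 6.4) in frame 2.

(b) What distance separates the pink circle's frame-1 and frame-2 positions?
1.1

The pink circle moved from (2.9, 9.3) to (3.9, 8.9), a distance of √(1.0² + 0.4²) ≈ 1.1.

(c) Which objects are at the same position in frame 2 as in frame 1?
the blue pentagon, the red pentagon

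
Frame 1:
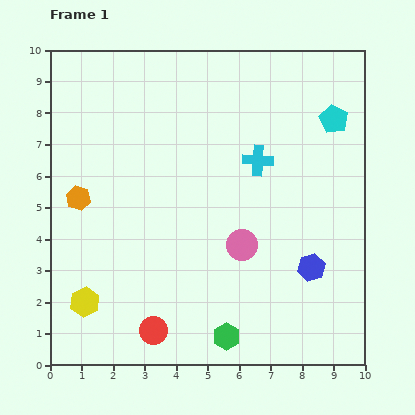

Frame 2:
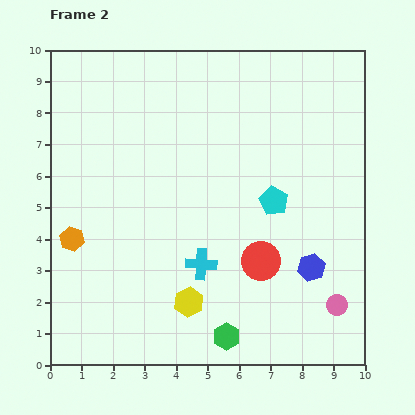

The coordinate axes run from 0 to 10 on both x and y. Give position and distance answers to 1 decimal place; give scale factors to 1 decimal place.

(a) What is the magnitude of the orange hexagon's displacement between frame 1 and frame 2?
1.3

The orange hexagon moved from (0.9, 5.3) to (0.7, 4.0), a distance of √(0.2² + 1.3²) ≈ 1.3.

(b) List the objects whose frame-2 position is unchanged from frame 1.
the green hexagon, the blue hexagon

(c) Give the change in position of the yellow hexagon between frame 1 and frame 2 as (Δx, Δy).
(3.3, 0.0)

The yellow hexagon was at (1.1, 2.0) in frame 1 and (4.4, 2.0) in frame 2.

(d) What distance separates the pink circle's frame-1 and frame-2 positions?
3.6

The pink circle moved from (6.1, 3.8) to (9.1, 1.9), a distance of √(3.0² + 1.9²) ≈ 3.6.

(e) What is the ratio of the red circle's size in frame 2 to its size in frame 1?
1.4×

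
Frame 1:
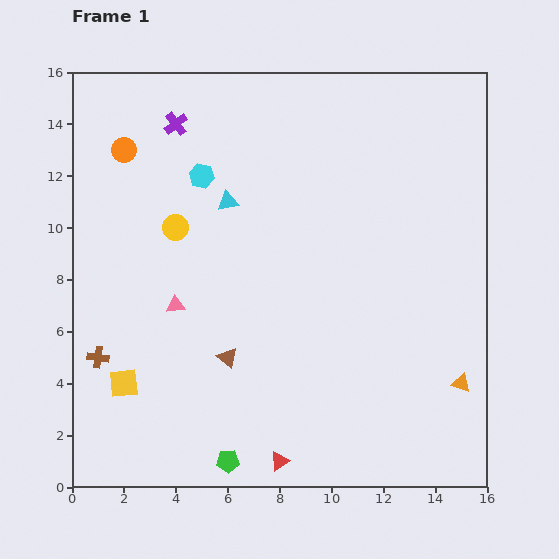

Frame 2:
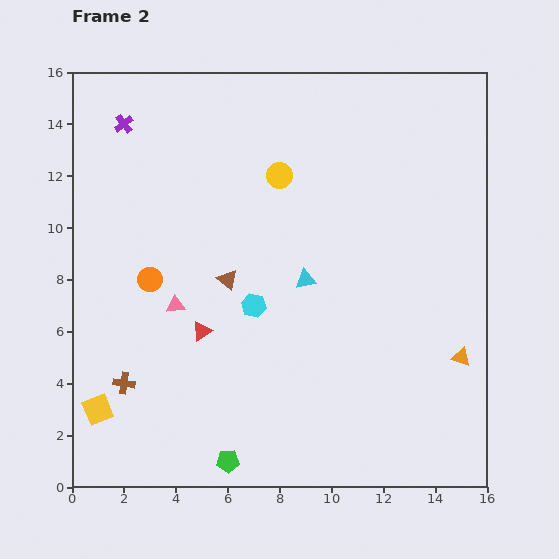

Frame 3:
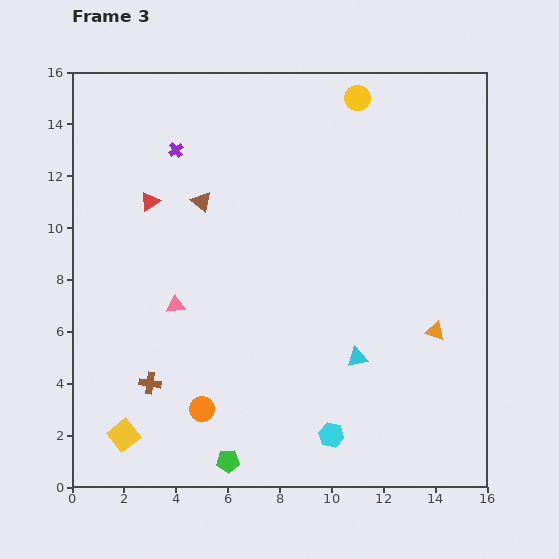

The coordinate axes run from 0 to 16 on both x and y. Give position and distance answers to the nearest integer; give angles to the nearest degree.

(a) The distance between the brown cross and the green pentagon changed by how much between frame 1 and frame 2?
-1

Distance in frame 1: 6. Distance in frame 2: 5.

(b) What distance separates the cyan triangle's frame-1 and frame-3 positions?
8

The cyan triangle moved from (6, 11) to (11, 5), a distance of √(5² + 6²) ≈ 8.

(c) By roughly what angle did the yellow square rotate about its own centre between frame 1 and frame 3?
33° counter-clockwise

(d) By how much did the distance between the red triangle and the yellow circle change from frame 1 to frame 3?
-1

Distance in frame 1: 10. Distance in frame 3: 9.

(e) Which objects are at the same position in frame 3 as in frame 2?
the green pentagon, the pink triangle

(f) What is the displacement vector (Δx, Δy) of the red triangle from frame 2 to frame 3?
(-2, 5)

The red triangle was at (5, 6) in frame 2 and (3, 11) in frame 3.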